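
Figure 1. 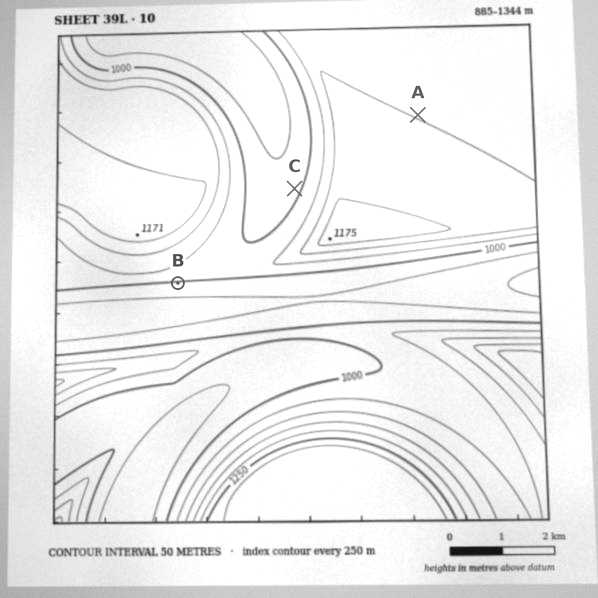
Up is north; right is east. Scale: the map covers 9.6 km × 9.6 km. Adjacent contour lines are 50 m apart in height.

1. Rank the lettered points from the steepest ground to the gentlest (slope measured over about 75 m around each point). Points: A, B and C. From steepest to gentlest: B C A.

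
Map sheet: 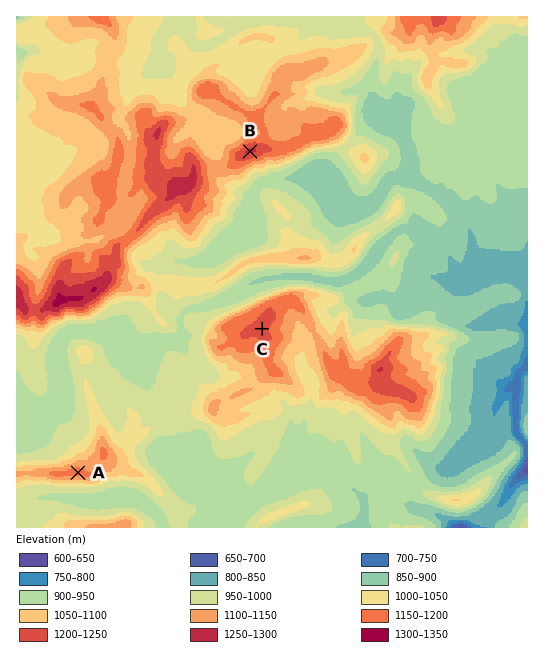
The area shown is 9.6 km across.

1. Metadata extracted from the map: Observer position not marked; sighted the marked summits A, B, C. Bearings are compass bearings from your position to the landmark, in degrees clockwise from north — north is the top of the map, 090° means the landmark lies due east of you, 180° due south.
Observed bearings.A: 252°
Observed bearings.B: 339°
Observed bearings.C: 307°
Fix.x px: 340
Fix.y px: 388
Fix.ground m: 1130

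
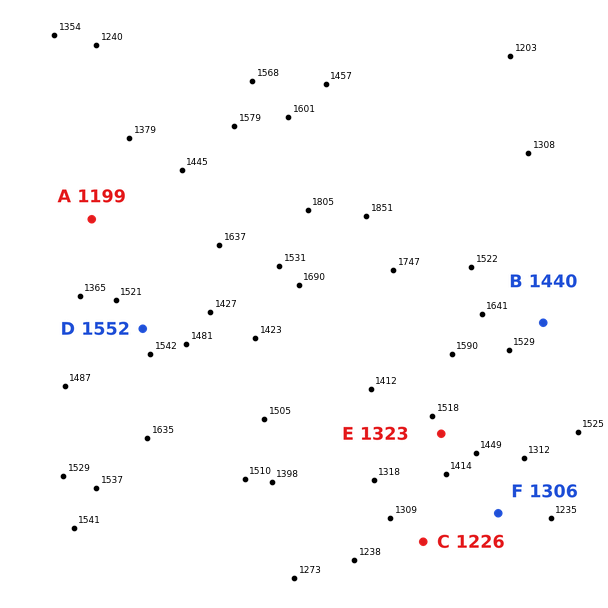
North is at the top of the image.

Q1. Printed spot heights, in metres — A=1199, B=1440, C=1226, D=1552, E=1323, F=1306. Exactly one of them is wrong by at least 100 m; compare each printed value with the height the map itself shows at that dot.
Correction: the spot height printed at E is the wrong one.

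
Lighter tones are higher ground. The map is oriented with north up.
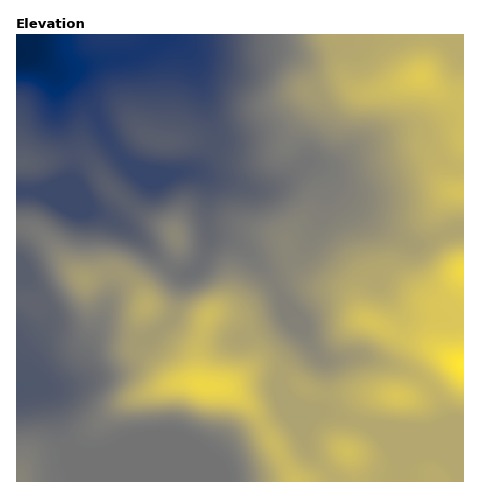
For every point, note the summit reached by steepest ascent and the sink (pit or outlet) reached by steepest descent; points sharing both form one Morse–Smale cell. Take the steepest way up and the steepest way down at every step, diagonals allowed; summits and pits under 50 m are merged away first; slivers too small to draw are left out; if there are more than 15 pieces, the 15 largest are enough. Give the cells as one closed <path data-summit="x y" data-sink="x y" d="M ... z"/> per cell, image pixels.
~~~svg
<path data-summit="463 365" data-sink="17 54" d="M164 34l-148 1 0 191 15 2 10 6 29 33 13 12 28-8 8 1 8 5 14 14 6 14-7 17-2 14 2 5 11-4 21-19 11-41 17-13 9-22 0-10 23 7 10 6 27 30 13 24 15 17 8 18 0 10-17 18-8 17 2 11 11 13 15 8 22 1 40 14 49 5 11 0 15-5 18 0 1-195-9-1-34 14-10 0-44-26-29-25-13-21-12-8-9 1-18 15-19 9-15 0-28-10-15-3-12-4-8 0 8-3 8-7 8-14 3-14-25-78-12-15z"/><path data-summit="421 77" data-sink="17 54" d="M463 34l-298 0 14 7 12 15 25 78-3 14-8 14-8 7-8 2 35 8 28 10 15 0 19-9 18-15 9-1 12 8 13 21 29 25 44 26 10 0 31-13 11-1z"/><path data-summit="204 386" data-sink="17 54" d="M209 231l-2 16-7 17-17 13-11 41-21 19-11 4 3 11 26 28 5 3 21 0 11 3 19 2 18 11 17 19 35 64 169-1-1-55-18 0-15 5-60-5-40-14-22-1-15-8-11-13-2-11 8-17 15-15 3-7-8-22-16-19-13-24-27-30-10-6-18-4z"/><path data-summit="204 386" data-sink="17 388" d="M104 337l-7 1-9 8-11 20-11 12-11 7-13 2 10 12 8 30 10 22 0 8 7 15 0 8 218-1-35-63-23-24-16-8-15 0-11-3-21 0-7-5-24-26-4-11-16 0z"/><path data-summit="463 365" data-sink="17 388" d="M26 226l-10 1 0 254 60 1 1-8-7-15 0-8-10-22-8-30-10-12 13-2 11-7 11-12 11-20 9-8 7-1 19 4 16 0 1-19 7-17-6-14-17-17-13-3-28 8-13-12-29-33z"/>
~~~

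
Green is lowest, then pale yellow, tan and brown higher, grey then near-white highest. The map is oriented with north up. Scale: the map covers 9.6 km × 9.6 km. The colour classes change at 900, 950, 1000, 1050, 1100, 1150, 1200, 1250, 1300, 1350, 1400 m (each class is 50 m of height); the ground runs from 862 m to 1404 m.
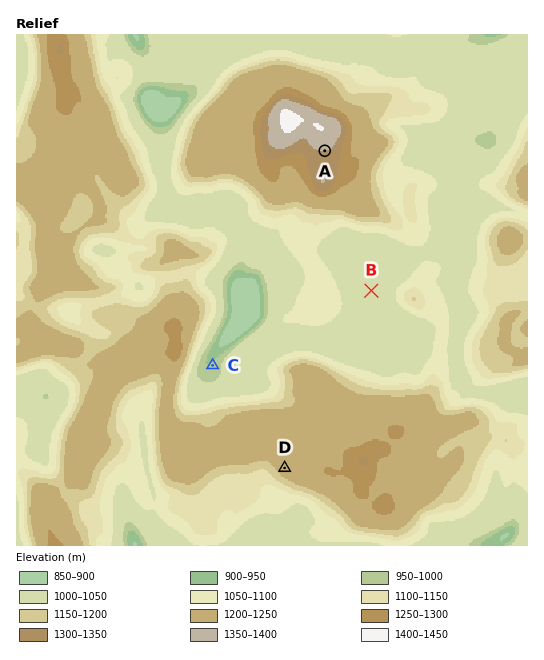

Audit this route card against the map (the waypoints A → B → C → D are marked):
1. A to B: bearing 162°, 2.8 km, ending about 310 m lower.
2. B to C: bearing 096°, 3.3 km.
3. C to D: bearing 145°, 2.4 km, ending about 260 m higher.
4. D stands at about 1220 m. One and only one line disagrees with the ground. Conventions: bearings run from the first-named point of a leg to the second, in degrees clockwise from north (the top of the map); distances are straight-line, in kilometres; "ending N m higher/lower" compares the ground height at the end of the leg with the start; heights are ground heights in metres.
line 2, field bearing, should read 245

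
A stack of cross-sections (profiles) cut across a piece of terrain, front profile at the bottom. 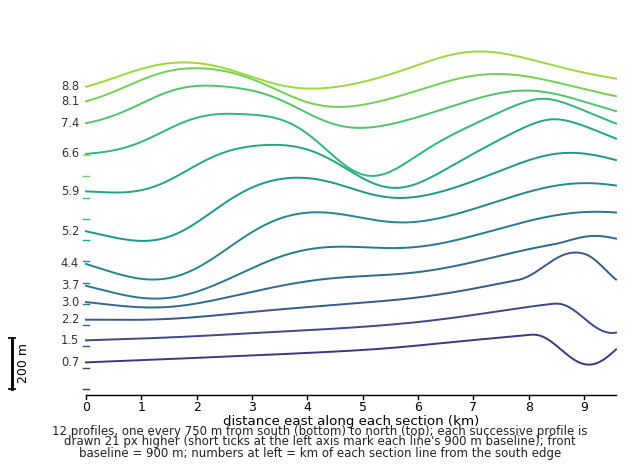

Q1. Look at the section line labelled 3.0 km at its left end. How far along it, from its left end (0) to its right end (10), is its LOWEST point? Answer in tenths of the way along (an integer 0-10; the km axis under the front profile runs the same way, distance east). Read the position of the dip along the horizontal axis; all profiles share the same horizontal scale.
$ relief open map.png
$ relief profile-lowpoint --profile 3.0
1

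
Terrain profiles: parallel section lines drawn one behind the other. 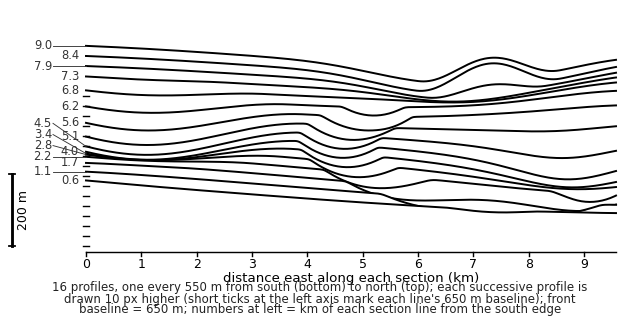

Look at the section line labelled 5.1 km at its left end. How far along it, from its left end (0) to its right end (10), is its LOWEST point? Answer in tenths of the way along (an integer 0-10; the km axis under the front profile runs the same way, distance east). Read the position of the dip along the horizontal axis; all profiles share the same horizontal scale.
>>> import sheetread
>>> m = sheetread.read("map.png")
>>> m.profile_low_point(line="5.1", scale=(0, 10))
1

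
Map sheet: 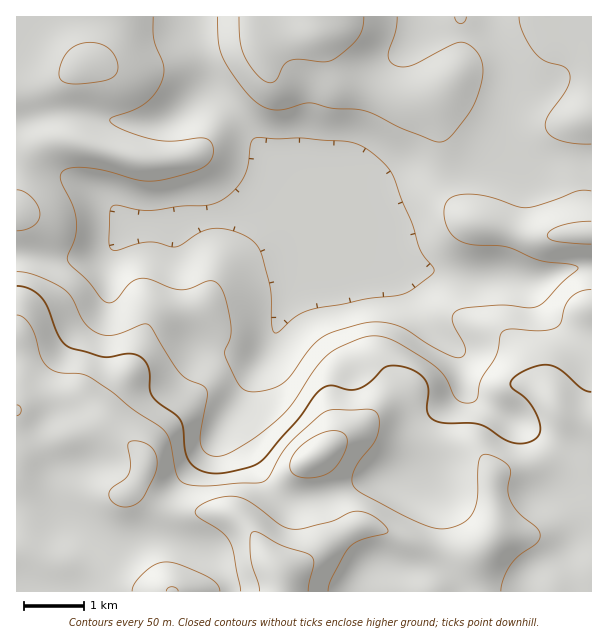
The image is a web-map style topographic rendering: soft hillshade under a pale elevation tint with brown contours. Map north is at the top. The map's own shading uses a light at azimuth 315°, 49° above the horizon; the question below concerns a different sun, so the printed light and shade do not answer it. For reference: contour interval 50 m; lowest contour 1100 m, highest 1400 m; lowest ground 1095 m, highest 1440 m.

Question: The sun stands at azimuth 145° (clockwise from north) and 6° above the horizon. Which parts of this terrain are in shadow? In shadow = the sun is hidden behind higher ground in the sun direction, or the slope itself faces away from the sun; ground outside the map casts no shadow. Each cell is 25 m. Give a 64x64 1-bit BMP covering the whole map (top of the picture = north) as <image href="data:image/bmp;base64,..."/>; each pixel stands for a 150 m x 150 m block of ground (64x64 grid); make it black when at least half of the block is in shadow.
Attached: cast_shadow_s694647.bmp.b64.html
<image width="64" height="64" href="data:image/bmp;base64,Qk0+AgAAAAAAAD4AAAAoAAAAQAAAAEAAAAABAAEAAAAAAAACAAATCwAAEwsAAAIAAAAAAAAA////AAAAAAAAAAAAAAAAAAADgAAAAAAAAAeAAAAAAAAAB4AAAAAAAAADAAAAAAAAAAAAAwAAAAAAAAADgABgAAAAAAOAAPAAAAAAAQAA8AAAAAAADwDgAAAAH4AGAAAAAAAfwAAAAAAAAD/wAAAAAAAAP/wAAAAAAAA//gAAAAAAAB//gAAAAAAAH//AAAHAAAAP/+AAAYAAAAP/8ABgAAAAAf/4APAAAAAA//4A4AAAAAD//wAAAAAAAP//AAAAAAAA/+QAGAACAAH/4AA+AAAAAf/gAD4AADgB//AAPAAAeAD//wAAAAB4AH//wAAAAHAAP//AAAAAYAAf/8AMYAAAAAP/gD/4AAAAAP8AP/6AGAAAfAA//8AcMAAAADh/wBwAAAAAAD6AGAAAAAAAAAAAAAAAAAAAAAAAAAAAAAAAAAAAAAAAAAAAAAAAAAAAAAAAAAAAAH4AAAAAAAAAfgAAAAAAAAA4AAAAAAAAAAAAAAAAAAAAAAAAAAAAAAAAAAAAAAAAAAAAAAAAAAAAAAADwAAAAAAAAA/wAAAAAAAAAPAAAAAAAAAAAAAAAAAAAAAAAAAAAAAAAAAAAAAAAAAAAAAAAAAAAAAAAAAAAAAAAAAAAAAAAAAAAAAAAAAAAAAAAAAAAAAAAAAAAAAAAAAAAAAAAAAAAAAAAAAAAAAAAAAAAAAAAA=="/>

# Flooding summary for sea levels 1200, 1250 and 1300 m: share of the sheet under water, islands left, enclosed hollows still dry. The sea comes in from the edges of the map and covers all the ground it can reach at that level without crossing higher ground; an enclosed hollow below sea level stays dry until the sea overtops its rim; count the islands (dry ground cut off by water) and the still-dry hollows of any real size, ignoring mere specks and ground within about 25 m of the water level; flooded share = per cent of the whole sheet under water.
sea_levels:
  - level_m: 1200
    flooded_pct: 56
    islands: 0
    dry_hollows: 0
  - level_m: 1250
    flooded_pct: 66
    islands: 0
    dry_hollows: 0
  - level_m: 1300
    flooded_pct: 78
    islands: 0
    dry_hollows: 0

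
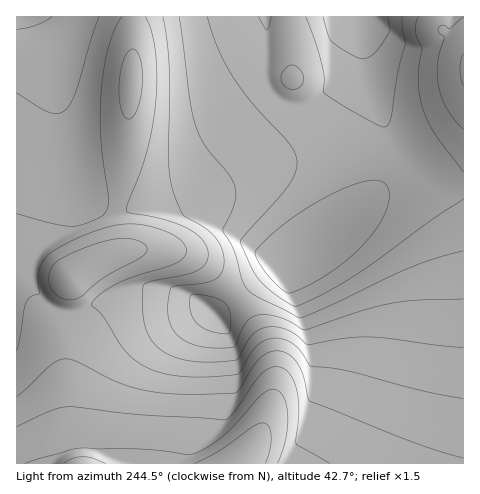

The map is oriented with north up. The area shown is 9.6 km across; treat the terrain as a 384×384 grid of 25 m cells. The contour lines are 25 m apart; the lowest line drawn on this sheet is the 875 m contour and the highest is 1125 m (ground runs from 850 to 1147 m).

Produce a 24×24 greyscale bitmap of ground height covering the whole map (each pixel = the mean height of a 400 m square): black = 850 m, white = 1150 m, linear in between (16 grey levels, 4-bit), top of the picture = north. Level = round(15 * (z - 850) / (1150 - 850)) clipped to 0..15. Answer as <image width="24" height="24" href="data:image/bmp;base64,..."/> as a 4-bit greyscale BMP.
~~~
<image width="24" height="24" href="data:image/bmp;base64,Qk2WAQAAAAAAAHYAAAAoAAAAGAAAABgAAAABAAQAAAAAACABAAATCwAAEwsAABAAAAAAAAAAAAAAABEREQAiIiIAMzMzAERERABVVVUAZmZmAHd3dwCIiIgAmZmZAKqqqgC7u7sAzMzMAN3d3QDu7u4A////ADMiIiIiEAE0RERVVTMzMzMzMhE0RFVVVUQzNEREQyIkVVVWZlRERFVVVTI1VWZmZlVVVVZmZlM1ZmZmd2VVVmd3h2RGd3d3d2ZVZniJmXZnd3d3iGZmZ3iaqoiJmIiIiGZmZ3iaupq7qpmZmWZFZniZmqvcy6qZmXZERWZ3ib3t3LuqqndlVVVnis3e7cy7qnd3ZmZ4mrzd3dzLu4iIh3iJmrvN3d3Mu4iIh4iZqqu8zd3My4iIh3iZqqu7zMzMy4iIh3iaqru7zMzMy4iYh3iaqru8zMzMu5mYh2iaq7vMzM3MupmYhmiau7zMzd3LqZmZhmeau7y7zd3LqZmZh2eau8y83e3bqZmZh3ibvMzM3u7bqaqpl3irvMzM7v7bqg=="/>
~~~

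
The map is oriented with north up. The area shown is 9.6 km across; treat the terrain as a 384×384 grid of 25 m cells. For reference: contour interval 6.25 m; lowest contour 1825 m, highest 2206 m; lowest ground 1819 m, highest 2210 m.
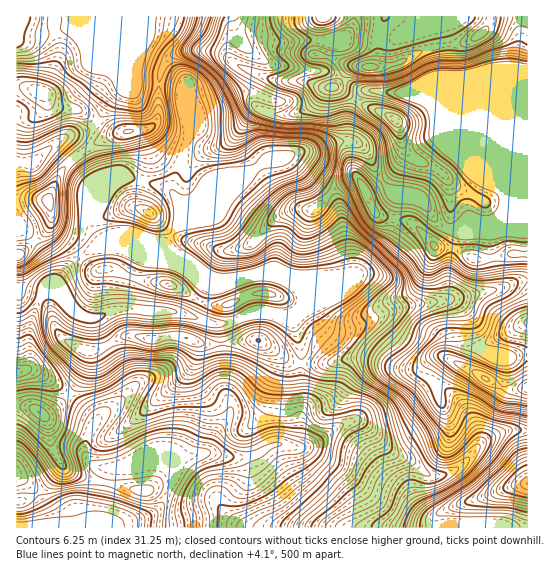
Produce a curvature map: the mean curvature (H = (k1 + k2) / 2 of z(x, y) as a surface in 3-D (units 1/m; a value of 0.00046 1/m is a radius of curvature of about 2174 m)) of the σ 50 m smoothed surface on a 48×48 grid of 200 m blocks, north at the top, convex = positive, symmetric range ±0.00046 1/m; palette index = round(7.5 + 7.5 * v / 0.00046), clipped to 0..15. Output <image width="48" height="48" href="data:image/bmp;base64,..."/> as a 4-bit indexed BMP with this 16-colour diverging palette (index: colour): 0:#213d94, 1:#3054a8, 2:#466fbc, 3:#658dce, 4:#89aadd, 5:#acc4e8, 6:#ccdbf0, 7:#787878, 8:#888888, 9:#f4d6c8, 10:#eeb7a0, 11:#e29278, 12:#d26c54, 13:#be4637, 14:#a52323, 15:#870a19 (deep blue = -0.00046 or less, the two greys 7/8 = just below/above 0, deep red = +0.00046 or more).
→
<image width="48" height="48" href="data:image/bmp;base64,Qk32BAAAAAAAAHYAAAAoAAAAMAAAADAAAAABAAQAAAAAAIAEAAATCwAAEwsAABAAAAAAAAAAlD0hAKhUMAC8b0YAzo1lAN2qiQDoxKwA8NvMAHh4eACIiIgAyNb0AKC37gB4kuIAVGzSADdGvgAjI6UAGQqHADNFZ3d3ZniHeIiZmZmqqqmZmIu3VVVURcl2d3ZVRFWId4iImHd4iIh3ZnrduYdlVtunQ0VWiqZpmahmeHd3d4h2Z3eL79u6iYeIZHq7zMlHmql2Z3d3eIh3eIdEa8vNu2Vp3KqYd4lkiqmXZ3h3eIeIiJhBA3q7u1Vr/FVmdmd2aId3d4h3d2eIiIZFIBaIqkWN1jVVZ3d3ZFVVZ4hmZ4iIhkR7tANnqze7c1qoVGd2ZUV2RFUzSJmIZXZ76jFHqVmqhljMlkRVaGnMlDVlVZqWR5ZZy2IkZWirl1V6y4ZmeYeauYmHlUVVaHVZumRTEovLllVWm7mHiIdniZl3umM1Z3aNx1V3Vqy5l2VVabmHiIdWdmZUeadDRWeutkR8qqqHeHZVVpqYd3VHiHdkZodUVmi7dEWtzHdUV4mFRFeql0RXiZmHhlaJq6qXRX76nDREWKqmQyNquVVWeJqZunab3cp0e+/HaXRFeruoVFQ2mXZneZp5vLiau6qK77YjJpRZvdy5eLlFm6qZqqlWd4iZh3i/10RlNYN+/Kq7vf7N/czM3KdYh2V5h2VnZomZl3KPt1R87czut0R63IVph3ZWeImqqXaLuZKfYzM2dTNDECISREZXiZmFRXmph1WKvLSLRWdDIiEBWc60IkZ2Vpq6dURVVVeYmsdmZal2ZmZ6y4vtvPxndjWLuoZERFZlZodXV6mJmr7/hFNIzaV3d3RGh4mHVEMiR1UjSLqZq73GR1MyNFZVZ3dDAEvGJZlkM/ZUVqzLlkM1YnlkIjRlRVUxFIraKe26lvyHdlVmVnd1ON7dtTi5h2UhfKi+e9qr3JqoZ2Z3d3dozdu++Ei5iHQVu5fOmYh5qFauZYZmZDVoiHZ5ymWrh2JMyYrHVVZlVGSPo2mGRs1WZDNXrKacpyG/yb2Ddnd3d1afsmeKvP1Xd3Vni8vN2AP/uak1uFeHd2vfoWdZy6hXd3dXaK3s2Rb9U0VHp3q2d4zfkGdmh2VXd3dlZnunqjj7NmQ4qJl3d3V/wid2VlZolnd2VlVEiX/2RlZpymV3d2Ir+DI0V4h3lkRWZkM1dc+ya5qrxVd3d2U2z7dTRoh2iYdVV3VEI91RjKvJVXd3d3ZDa9y6dVZ1eay2IiEAB7Uhe6h0Z3d3d5lSE4mt27hlZmnbIAAAF1IhbKVGd3h3eKynMnaM7v6EdFi6V825mWM0jtlXd3h3d4m8qrd5lo+DdGZZ///+61St/+pneId3eGeKm7h2Un9jdFJv+mV5mXjv2nVXeHd3d4mrh4Z1Q45EZjPMYyEYzMlSECZ3d4d3eKzLmYeFdH1jQgfHac7M78IAEQJ3d3d3eMqHZVZndJ2AAFvLypmFI1n//qEBIkZ3d4Z4hld3dXyTSe/qdDJHZ7//zv5zRkASM1R5mGd3dmms/8yFV5nP2VRXZq7+3uhWelZol3d3d1Zmy5p1eGQ1RFN5dlaKqu66iXiHdnd3d2dSZ4uHhniHdDR6h3dmZp3YVnaKd3d3h2dzV4yId6mM/6Z5mHd3dka6Zw=="/>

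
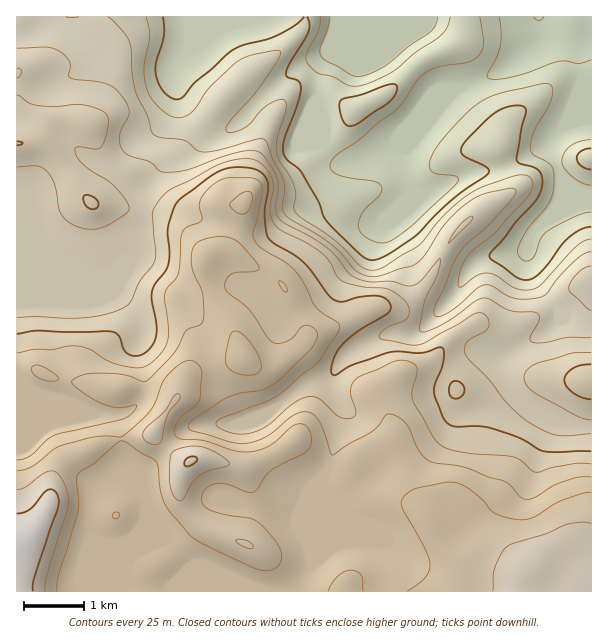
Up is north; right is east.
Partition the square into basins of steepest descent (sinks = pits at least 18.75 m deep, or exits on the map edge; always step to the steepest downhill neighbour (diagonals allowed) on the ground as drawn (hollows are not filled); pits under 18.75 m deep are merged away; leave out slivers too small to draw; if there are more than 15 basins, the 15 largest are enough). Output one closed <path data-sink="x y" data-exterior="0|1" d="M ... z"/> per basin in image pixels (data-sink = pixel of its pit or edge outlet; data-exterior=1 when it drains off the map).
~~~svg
<path data-sink="539 17" data-exterior="1" d="M591 16l-126 0-2 17-5 11-35 16-33 31-33 18-7-1-24-20-12-3-14 0-12 10-18 29-34-33-6 0-34 40-24 34 0 12 3 9 11 16 6 3 52-1-8 12-8 30-21 10-20-28-11-10-15-4-69-10-12-12-22-33-13-13-6-2-23 0 1 448 575-1z"/><path data-sink="188 17" data-exterior="1" d="M305 16l-209 0-2 20-6 14-10 12-4 4-29-4-16 5-13 7 0 69 23 1 6 2 13 13 22 33 12 12 81 13 14 11 20 28 8-4 4 0 9-6 8-30 8-12-52 1-6-3-11-16-3-9 0-12 24-34 27-33 28-26 25-17 25-23 5-11z"/><path data-sink="336 17" data-exterior="1" d="M464 16l-158 0-5 16-16 16-34 24-19 17 38 35 18-29 12-10 14 0 12 3 19 16 8 5 4 0 33-18 33-31 35-16 5-11z"/>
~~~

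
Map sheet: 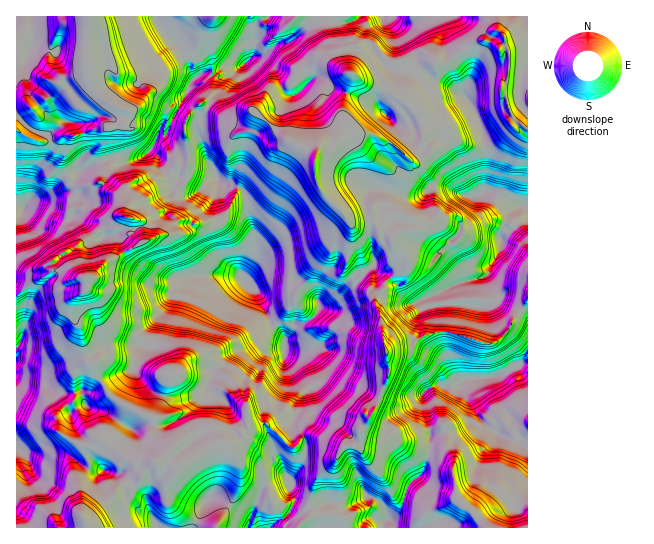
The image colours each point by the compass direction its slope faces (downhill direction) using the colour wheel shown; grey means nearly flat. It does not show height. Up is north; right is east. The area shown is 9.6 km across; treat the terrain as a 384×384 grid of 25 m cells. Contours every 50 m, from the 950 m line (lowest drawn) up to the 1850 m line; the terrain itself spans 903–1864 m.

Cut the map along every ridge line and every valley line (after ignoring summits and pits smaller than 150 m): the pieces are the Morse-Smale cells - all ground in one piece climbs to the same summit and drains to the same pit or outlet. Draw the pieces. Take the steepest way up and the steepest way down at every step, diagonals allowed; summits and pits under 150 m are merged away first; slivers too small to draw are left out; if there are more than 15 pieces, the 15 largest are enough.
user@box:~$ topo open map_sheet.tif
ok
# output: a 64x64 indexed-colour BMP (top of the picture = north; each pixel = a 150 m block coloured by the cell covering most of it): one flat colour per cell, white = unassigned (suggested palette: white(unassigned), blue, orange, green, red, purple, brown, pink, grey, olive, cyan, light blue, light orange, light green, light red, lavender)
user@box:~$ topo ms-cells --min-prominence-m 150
<image width="64" height="64" href="data:image/bmp;base64,Qk12CAAAAAAAAHYAAAAoAAAAQAAAAEAAAAABAAQAAAAAAAAIAAATCwAAEwsAABAAAAAAAAAA////ALR3HwAOf/8ALKAsACgn1gC9Z5QAS1aMAMJ34wB/f38AIr28AM++FwDox64AeLv/AIrfmACWmP8A1bDFAAAAAAAEREREREREAAAAAAAAAAAAAAAAAAAAAAAAAAAAAAAAAEREREREREAAAAAAAAAAAAAAAAAAAAAAAAzAAAAAAAAAREREREREAAAAAAAAAAAAAAAAAAAAAAAADMzADAAAAABEREREREAAAAAAAAAAAAAAAAAAAAAAAADMzMzMAAAAAEREREREQAAAAAAAAAAAAAAAAAAAAAAADMzMzMwAAAAARERERERAAAAAAAAAAAAAAAAAAAAAAAAMzMzMzAAAAABEREREREQAAAAAAAAAAAAAAAAAAAAAAAzMzMzMAAAAAARERERERAAAAAAAAAAAAAAAAAAAAAAADMzMzMwAAAAABERERERERAAAAAAAAAAAAAAAAAAAAADMzMzMzAAAAAAEREREREREQAAAAAAAAAAAAAAAAAAAzMzMzMzMd3dwAAREREREREREQAAAAAAAAAZmYAAACqrMzMzMzMB3d3cAAABERERERERERAAAAABmZmZgqqqqqszMzMzAAHd3d3AAAESUREREREREQAAABmZmZmqqqqqqzMzMwAAAd3d3cAAACZmZmUREREREQAAGZmZmZqqqqqzMzMwAAAB3d3dwAAd3mZmZlERERERAAAZmZmZmaqqqrMzMwAAAAHd3d3d3d3eZmZmZREREREAABmZmZmZqqqqszMzAAAAAd3d3d3d3mZmZmZmURERERAAGZmZmZmaqqqzMzAAAAAB3d3d3d3mZmZmZmZlEREREQABmZmZmZqqqqszMAAAAAHd3d3d3eZmZmZmZmURERERABmZmZmZmqqqqqqoAAAAAd3d3d3eZmZmZmZmZREREREAGZmZmZmZqqqqqqqqqoAB3d3d3d5mZmZmSKZmZRERERGZmZmZmZmqqqqqqqqqqoHd3d3d5mZmZmZIimZmUREREZmZmZmZmqqqqqqqqqqqqd3d3d3mZmZmZkiIiIplERERmZmZmZmYKqqqqqqqqqqp3d3d3mZmZmSIiIiIiIilERGZmZmZmZgAAqqqqoACqqnd3d3eZmZIiIiIiIiIiIimQZmZmZmZmAAAAAAAAAAqgd3d3d5mSIiIiIiIiIiIiIgAAZmZmZmYAAAAAAAAADwB3d3d5mZIiIiIiIiIiIiIigAAGZmZmYAAAAAAAAAAP8Hd3d3mZIiIiIiIiIiIiIiiIAABmZmZgAAAAAAAAAP/wd3d3eZkiIiIiIiIiIiIiiIiAAABmZmAAARD////////Xd3d3kiIiIiIiIiIiIiKIiIAAAAZmZgARER///////913d3dyIiIiIiIiIiIiKIiIiAAAAGZmARERER//////3dd3fbsiIiIiIiIiIiKIiIiIgAAABmYBERERERH////d3d3du7IiIiIiIiIiIiiIiIiAAAAAAAARERER/////93d3d27uyIiIiIiIiIiKIiIiIgAAAAAAAERER//////3d3d3bu7uyIiIiIiIiIiiIiIiIAAAAAAARERH//////d3d3du7u7siIiIiIiIiKIiIiIiAAAAAERERH//////93d3d3du7u7uyIiIiIiIoiIiIiIgAAAARERER//////3d3d3d3bu7u7u7IiIiIiiIiIiIiIAAEREREREf/////d3d3d3d27u7u7u7u7IiiIiIiIiIgAARERERERH////93d3d3d3d27u7u7u7siKIiIiIiIgRERERERERERH///Dd3d3d3d0Au7u7u7u7IoiIiIiIgREREREREREREf//EADd3d3d3QALu7u7u7siiIiIiIgRERERERERERER8REQAADd3d3QAAu7u7u7u7iIiIiIgRERERERERERERERERAAAA3d3QAAAAu7u7tVWIiIiIiBEREREREREREREREREAAAAA3dAAAAALu7u1VViIiIiBEREREREREREREREREQAAAAAA0AAAAAC7u1VVVYiIiIERERERERERERERERERAAAAAAAO7u4AAAC7VVVVWIiIgRERERERFREREREREREAAAAAAA7u7uAAALVVVVVViIhVERERERFVEREREREREQAzAAAADu7u4AALtVVVVVVVVVVVERERVVVRERERERERMzMzMzAO7u7u4Au1VVVVVVVVVVVVVVVVVVEREREREREzMzMzMzM+7u7gC7VVVVVVVVVVVVVVVVVVUREREREREDMzMzMzMz7u7u4AtVUABVVVVVVVVVVVVVUREREREREAMzMzMzMzMz7u7gC7AAAAVVVVVVVVVVVVVREREREREQAzMzMzMzMzM+7u4AAAAAAFVVVVVVVVVVUREREREREQADMzMzMzMzMz7u7gAAAAAABVVVVVVVVVVRERERERERAAMzMzMzMzMzPu7u4AAAAAAABVVVVVVVVVEREREREREAAzMzMzMzMzM+7u7uAAAAAAAAVVVVVVVVVREREREREQADMzMzMzMzMzPu7u7u4AAAAAAFVVAFVVVVEREREREREAMzMzMzMzMzMz7u7u7u7gAAAAAAAABVUAAAAAEREREQAzMzMzMzMzMzMz7u7u7uAAAAAAAAAAUAAAAAABEREQADMzMzMzMzMzMzMz7u7u4AAAAAAAAAAAAAAAAAABEQAAMzMzMzMzMzMzMzM+7u7uAAAAAAAAAAAAAAAAAAAAAAAzMzMzMzMzMzMzMz7u7uAAAAAAAAAAAAAAAAAAAAAAADMzMzMzMzMzMzMzM+7u4AAAAAAAAAAAAAAAAAAAAAAA"/>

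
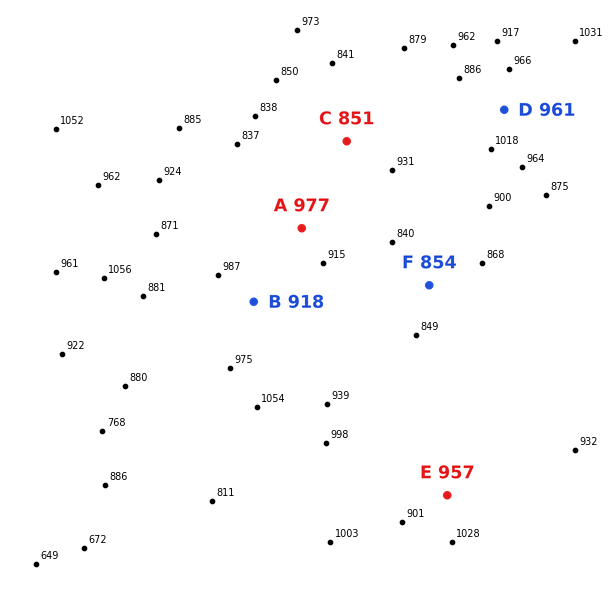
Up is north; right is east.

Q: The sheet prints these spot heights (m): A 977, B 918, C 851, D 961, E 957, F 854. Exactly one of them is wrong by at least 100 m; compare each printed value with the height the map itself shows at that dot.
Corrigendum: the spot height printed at A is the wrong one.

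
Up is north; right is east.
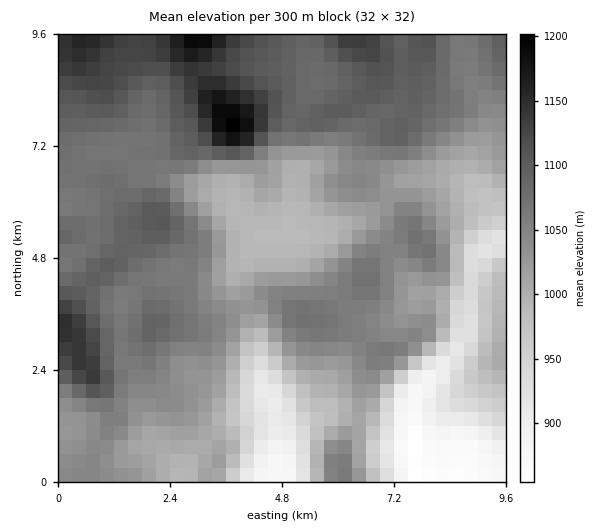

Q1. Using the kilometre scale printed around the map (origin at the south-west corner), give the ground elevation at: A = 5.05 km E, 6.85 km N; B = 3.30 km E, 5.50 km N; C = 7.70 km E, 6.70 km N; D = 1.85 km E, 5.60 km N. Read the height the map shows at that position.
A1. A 1000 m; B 1030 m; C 1015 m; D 1100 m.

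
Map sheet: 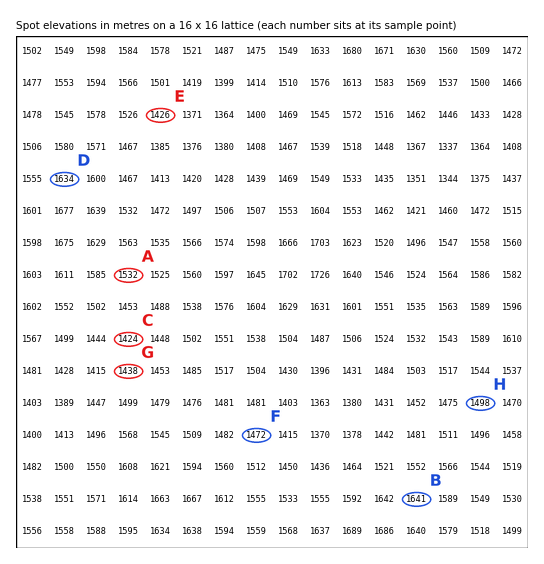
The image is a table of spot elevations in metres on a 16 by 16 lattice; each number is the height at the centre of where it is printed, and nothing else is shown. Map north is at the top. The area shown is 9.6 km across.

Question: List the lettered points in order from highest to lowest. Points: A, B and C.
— B A C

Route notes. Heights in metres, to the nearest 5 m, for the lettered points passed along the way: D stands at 1635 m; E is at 1425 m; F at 1470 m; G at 1440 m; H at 1500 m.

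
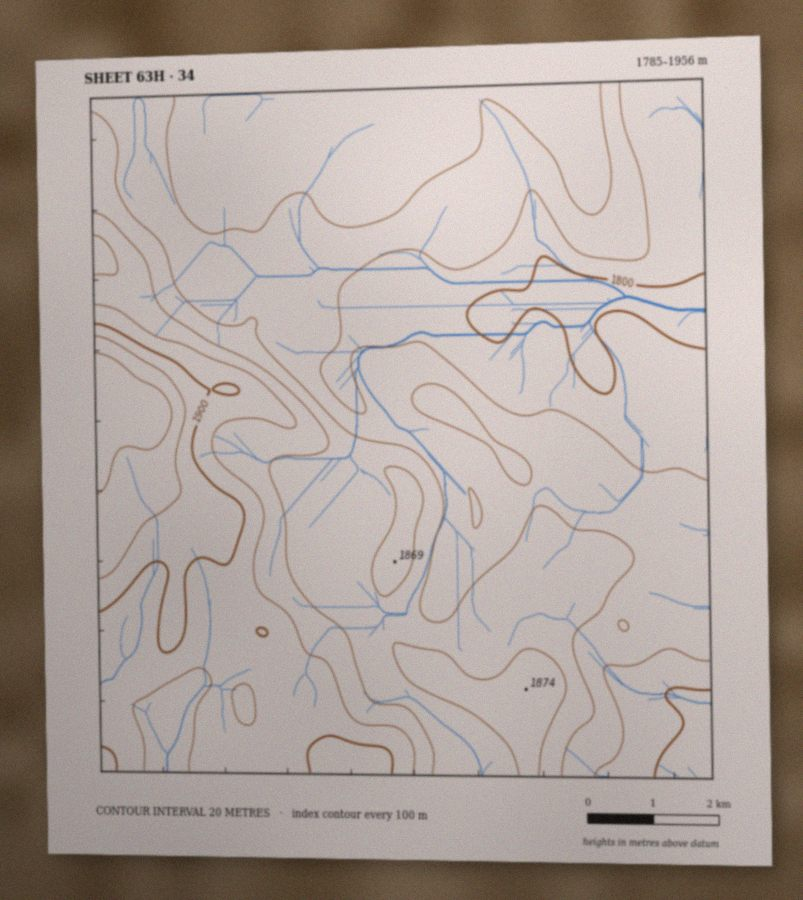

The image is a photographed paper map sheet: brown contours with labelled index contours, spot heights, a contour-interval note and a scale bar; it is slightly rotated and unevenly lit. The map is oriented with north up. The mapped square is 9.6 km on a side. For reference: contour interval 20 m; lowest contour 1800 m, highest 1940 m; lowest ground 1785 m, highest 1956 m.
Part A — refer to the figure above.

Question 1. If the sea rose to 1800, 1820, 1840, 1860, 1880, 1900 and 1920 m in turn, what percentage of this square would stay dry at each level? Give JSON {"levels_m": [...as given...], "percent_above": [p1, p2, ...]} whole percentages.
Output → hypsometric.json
{"levels_m": [1800, 1820, 1840, 1860, 1880, 1900, 1920], "percent_above": [96, 81, 56, 29, 19, 8, 4]}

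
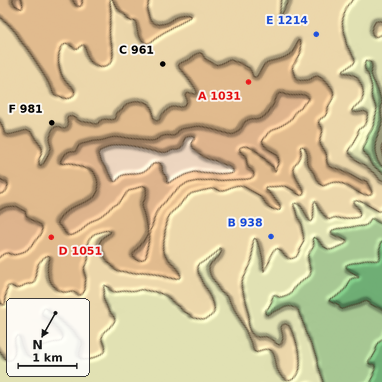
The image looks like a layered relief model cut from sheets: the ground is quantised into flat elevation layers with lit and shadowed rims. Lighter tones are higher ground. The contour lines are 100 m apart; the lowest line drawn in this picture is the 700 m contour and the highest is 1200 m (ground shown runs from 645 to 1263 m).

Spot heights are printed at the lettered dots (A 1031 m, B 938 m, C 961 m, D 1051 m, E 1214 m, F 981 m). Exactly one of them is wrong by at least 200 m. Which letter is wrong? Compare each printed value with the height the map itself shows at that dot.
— E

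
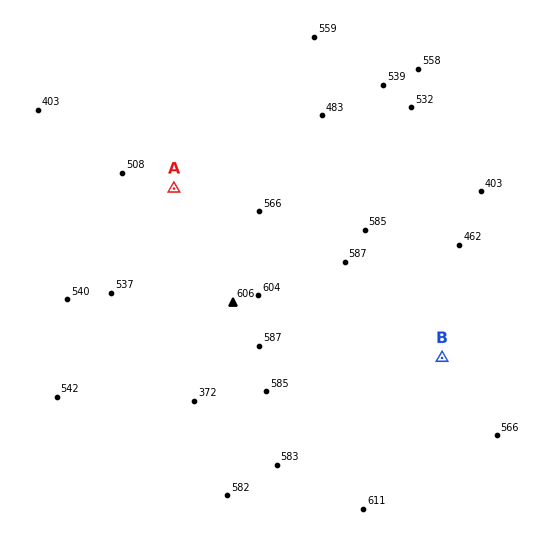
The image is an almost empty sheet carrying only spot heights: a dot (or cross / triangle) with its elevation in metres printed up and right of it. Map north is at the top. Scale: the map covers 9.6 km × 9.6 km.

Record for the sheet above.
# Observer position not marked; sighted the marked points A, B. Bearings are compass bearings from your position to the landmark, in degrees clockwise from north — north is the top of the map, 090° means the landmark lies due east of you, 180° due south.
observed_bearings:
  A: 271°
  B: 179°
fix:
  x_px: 439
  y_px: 193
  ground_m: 500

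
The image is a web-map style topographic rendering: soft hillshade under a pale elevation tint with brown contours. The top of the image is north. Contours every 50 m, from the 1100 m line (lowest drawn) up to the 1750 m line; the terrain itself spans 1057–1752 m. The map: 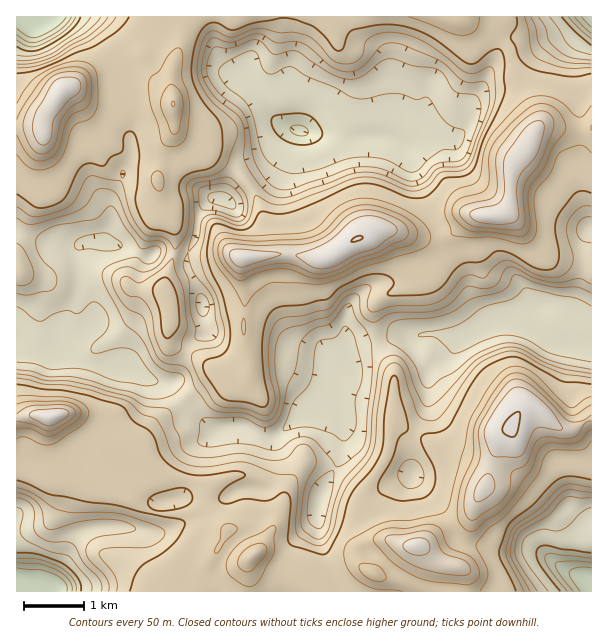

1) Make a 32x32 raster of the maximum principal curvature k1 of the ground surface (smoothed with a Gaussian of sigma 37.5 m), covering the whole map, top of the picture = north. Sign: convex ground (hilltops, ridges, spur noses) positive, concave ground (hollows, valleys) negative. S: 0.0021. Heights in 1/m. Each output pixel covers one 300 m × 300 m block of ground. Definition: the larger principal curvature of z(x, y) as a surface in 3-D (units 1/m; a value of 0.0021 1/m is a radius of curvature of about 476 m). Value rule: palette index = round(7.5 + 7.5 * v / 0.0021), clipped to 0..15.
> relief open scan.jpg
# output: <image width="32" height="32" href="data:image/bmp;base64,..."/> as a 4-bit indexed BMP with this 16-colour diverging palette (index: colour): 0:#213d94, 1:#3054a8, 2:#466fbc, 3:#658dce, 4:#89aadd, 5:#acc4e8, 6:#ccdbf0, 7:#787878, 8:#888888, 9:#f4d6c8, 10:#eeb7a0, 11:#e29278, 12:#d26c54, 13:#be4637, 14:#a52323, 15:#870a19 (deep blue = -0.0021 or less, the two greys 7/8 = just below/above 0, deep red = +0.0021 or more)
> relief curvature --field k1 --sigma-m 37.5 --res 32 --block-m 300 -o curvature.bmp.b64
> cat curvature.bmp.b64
<image width="32" height="32" href="data:image/bmp;base64,Qk12AgAAAAAAAHYAAAAoAAAAIAAAACAAAAABAAQAAAAAAAACAAATCwAAEwsAABAAAAAAAAAAlD0hAKhUMAC8b0YAzo1lAN2qiQDoxKwA8NvMAHh4eACIiIgAyNb0AKC37gB4kuIAVGzSADdGvgAjI6UAGQqHAHdLapiIiKqZiIvamJydmoeIuruamJnriJm9mK39q4mHy6vKh6mJr6u8qs/rebl6zayoh3iJipjKWbnJvJyMaJhaqqrNupmZvGnIiIeuqcp3naqpmYiYh61o2oiJjbuMabmIiIi8zdycqZ22WYu5qcyIh4iKlneYi8mJ6JqIyrV5WpiImoh4iXu4Z+m6isq52//9ibqYiGzHiHjqmJrZru/L3t7Iup3fx4iI7Ieoq81oyqqXh3m7nZmHh+14m43JzYd4h3m62Z15h3jtiIvMy5iIeJh566u8eXeJuYh4nJd3eHh5iut323h5epd4iIiIiIiIeJnae8mZnI6YmZd4iIepmIrLymy4iZyK3LuJmXeH2piuzPmp53e6mIiKqrity7iImLT4rf///9mYiJqr2qqnh3eL6p+pqpzd3cmYecmYqXiYvczunZh3zO2ov//ZlazKh8msd1+ruqqJqezPiKmYqXqrumftZ5rMyqy4f4eJmpqpi5zc13d3mZdtm565eJ6omomYm6ebuYiHiVm72Xeup4mI2orIlnqIiIh4utyqvbiYiOq8uJmpiIiIiLi9qIz9mIn7t4iZiIiIiJeamYfM76iJynZ4h4ioeIaqm5rMmKyoiLx3eKaLyniXu5upiYeL2oiMmpW3jJl3iqmap4xnaouYeczcqqmamZrKirnI"/>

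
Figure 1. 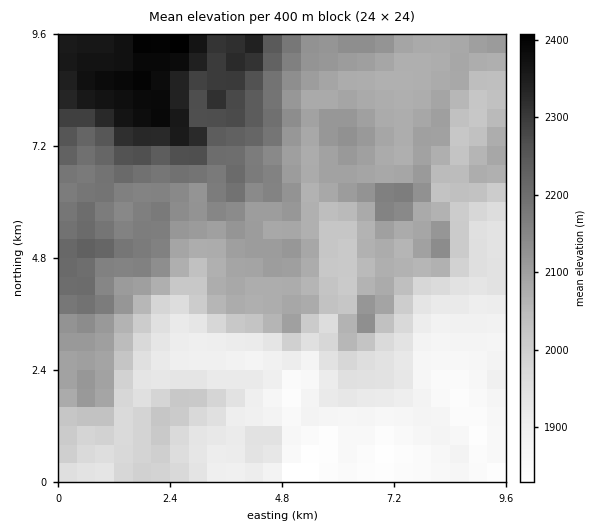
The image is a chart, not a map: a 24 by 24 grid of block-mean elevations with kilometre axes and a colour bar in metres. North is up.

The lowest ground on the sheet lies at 1820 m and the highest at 2420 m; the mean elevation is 2060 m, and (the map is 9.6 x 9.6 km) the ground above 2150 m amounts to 21.8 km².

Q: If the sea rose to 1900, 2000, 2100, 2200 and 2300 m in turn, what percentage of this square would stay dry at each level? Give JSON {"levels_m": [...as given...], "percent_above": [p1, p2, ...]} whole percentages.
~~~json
{"levels_m": [1900, 2000, 2100, 2200, 2300], "percent_above": [85, 65, 36, 15, 8]}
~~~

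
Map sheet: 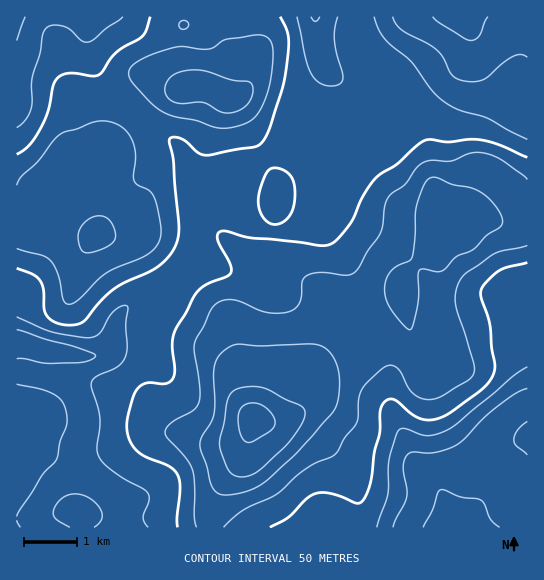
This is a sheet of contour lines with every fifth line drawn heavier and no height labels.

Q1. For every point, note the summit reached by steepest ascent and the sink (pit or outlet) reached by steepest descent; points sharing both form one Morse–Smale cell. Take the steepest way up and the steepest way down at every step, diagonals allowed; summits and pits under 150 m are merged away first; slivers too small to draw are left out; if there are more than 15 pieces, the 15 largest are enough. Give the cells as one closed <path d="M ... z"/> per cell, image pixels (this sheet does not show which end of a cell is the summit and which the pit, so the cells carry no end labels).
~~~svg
<path d="M527 16l-511 1 1 511 192 0 0-10 6-16 9-19 21-29 8-36 14 3 12 0 18-8 14-11 6-11 0-10-4-12 20-40 10-12 20-13 19-7 21-3 0-9 6-14 26-24 2-26 6-12 27 2 40 16 18 0z"/><path d="M462 209l-19 0-3 4-4 14-1 20-26 24-6 14-1 10-15 1-21 7-16 9-17 17-20 40 4 12 0 10-7 12-13 10-18 8-12 0-14-3-8 36-21 29-9 19-6 16 1 10 318-1 0-298-18-2-32-14z"/><path d="M102 147l-35 17-15 18-12 24-3 12 1 11 36 7 15 0 10-3-2-62z"/>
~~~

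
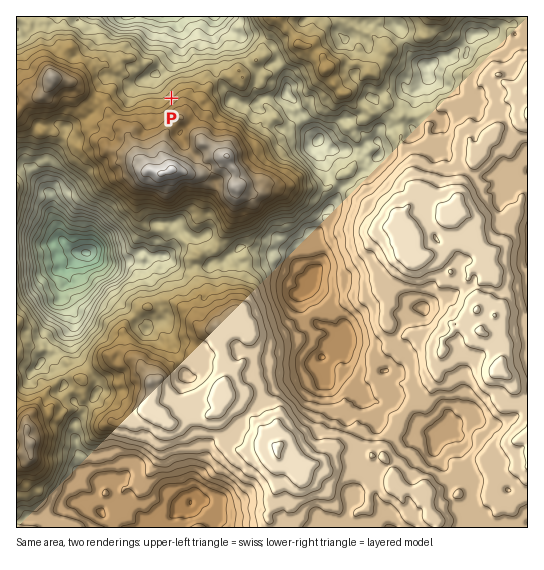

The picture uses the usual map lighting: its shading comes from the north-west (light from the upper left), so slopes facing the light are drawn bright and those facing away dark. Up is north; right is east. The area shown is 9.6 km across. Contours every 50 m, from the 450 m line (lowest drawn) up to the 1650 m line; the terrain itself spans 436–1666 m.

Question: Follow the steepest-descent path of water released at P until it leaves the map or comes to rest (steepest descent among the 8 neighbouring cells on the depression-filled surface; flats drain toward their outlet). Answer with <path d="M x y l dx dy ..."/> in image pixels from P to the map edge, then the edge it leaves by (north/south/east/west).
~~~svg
<path d="M171 98l-13-13 0-7 1-1 0-10 22-21 1-3 0-10-5-8 0-4-4-4"/>
exit: north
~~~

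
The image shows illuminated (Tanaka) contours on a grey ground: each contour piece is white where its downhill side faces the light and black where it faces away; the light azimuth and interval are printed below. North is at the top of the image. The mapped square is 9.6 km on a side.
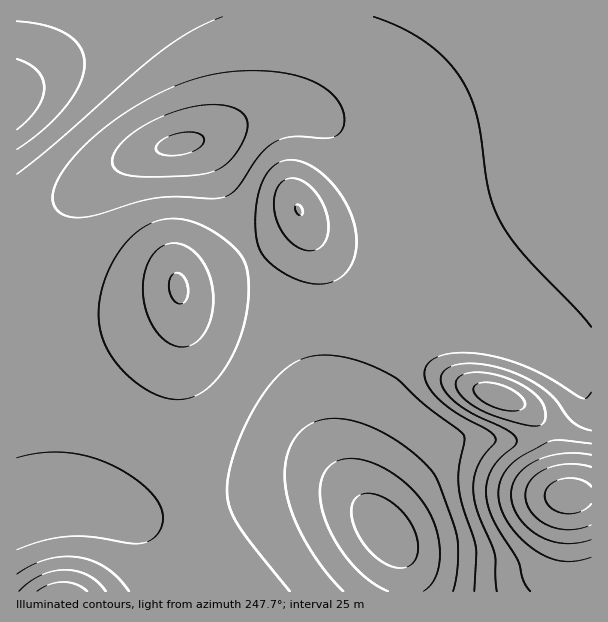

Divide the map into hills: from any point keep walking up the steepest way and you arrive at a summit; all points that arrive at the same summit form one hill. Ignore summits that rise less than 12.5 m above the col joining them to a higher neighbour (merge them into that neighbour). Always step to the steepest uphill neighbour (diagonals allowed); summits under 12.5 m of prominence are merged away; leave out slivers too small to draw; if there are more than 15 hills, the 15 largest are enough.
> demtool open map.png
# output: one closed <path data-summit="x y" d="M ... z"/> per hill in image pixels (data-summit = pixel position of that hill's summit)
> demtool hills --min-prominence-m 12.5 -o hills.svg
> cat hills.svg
<path data-summit="387 533" d="M591 157l-37 25-47 24-33 14-55 16-36 6-41 0-21-6-13-9-6-11-4 8-14 14-18 12-33 16-55 21 3 13 0 120 23 113 3 59 385-1z"/><path data-summit="174 146" d="M591 16l-574 0-1 326 46-4 40-7 56-18 10-6 10-10 0-10 2-3 38-12 37-16 29-18 14-14 4-8 10 14 17 10 13 2 41 0 36-6 55-16 69-32 26-14 23-18z"/><path data-summit="39 509" d="M179 294l-1 3-17 15-36 13-45 11-64 8 1 248 189-1 0-34-2-24-23-113 0-120z"/>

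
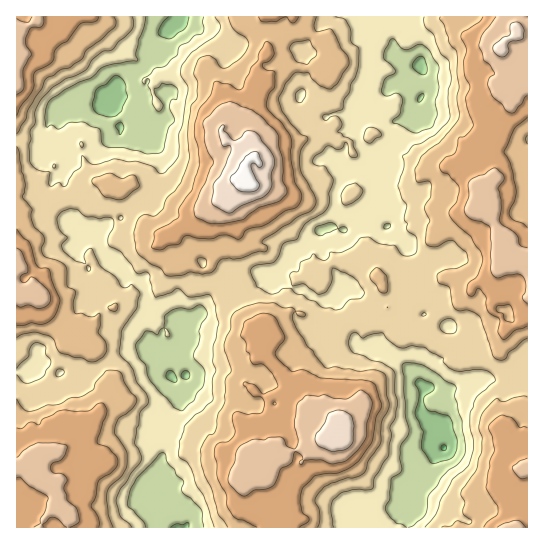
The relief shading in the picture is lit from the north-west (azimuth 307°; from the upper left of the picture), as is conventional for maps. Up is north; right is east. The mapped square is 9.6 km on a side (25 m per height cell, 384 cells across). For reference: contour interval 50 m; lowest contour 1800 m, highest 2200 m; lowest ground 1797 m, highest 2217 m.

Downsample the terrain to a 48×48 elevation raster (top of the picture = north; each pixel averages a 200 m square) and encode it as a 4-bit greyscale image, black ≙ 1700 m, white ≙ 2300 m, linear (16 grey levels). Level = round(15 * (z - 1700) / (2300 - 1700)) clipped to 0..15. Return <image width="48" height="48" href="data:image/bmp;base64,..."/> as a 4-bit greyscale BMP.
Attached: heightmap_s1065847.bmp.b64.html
<image width="48" height="48" href="data:image/bmp;base64,Qk32BAAAAAAAAHYAAAAoAAAAMAAAADAAAAABAAQAAAAAAIAEAAATCwAAEwsAABAAAAAAAAAAAAAAABEREQAiIiIAMzMzAERERABVVVUAZmZmAHd3dwCIiIgAmZmZAKqqqgC7u7sAzMzMAN3d3QDu7u4A////AJqqqpmHZVVERWeJmZmZdmZmVVVneIiaqpmqupmGVURERXiZmZmYdmZmVURWd4iJmqqqqpmGVERFVniamZmYdmZmVERWd4iZmqqqqpmHVERFZomqqqmYh2ZmVERVZ4iZmaq6qpmHZURFZ4mru6mZiId2ZURFZ3iZqqu6qZmYdlRVZ4mru6qpmZiHZVREVniZqqu6qZmZdlVWeJmru7qqqqqHZlRDRWiZqqqqqZmYdlVWeJmru7qru7uodlQzNGeJmpqpqZmIdmVmd4iaqqqrvMupdlQzNGeZmZmZmZmHdmZmd3iZmqqrvMupdlRDRGiZmYiJmZmYdmZlZ3iZmZmru8u5hlRERWeJmHd4iImYh2ZVVniIiZmqq7u6h1RERWeIiHd3d4iYh2VUVWeJmZmqqqqphlREVWZ3d2Z2Z3iIdlRERWeJmJmamZmZhlREVVZnd2ZmZneIdlRERWeIiJmZiIiIdlRFZmZnd2Zmd3d3ZVREVWeJmZiIh3d3ZVVWZ3d3d3ZniIh2ZURVVmeJmZiId3ZmVmZmd3d4d3d3iIh3ZVVVVWeJmZmHd3ZmZnZ3Z3eJh4iIiIh3ZVVUVWeJmZh3d3ZmZ3d3ZneJmZmZiIh3ZVVVRWeJmZh3d3d3d3dmZ3eJmaqph3d3dmZVVWd4iIh3dmd3d3dneIiZmqq6h3d3dmZmZmd3d3d2ZmZnd3d3eJmZmqqph3d3ZmZmd3d3ZmZmdmZnh3d3eJmZmqqph3d2Zmd3d3d3ZmZndmZ4h3d3iImqqqmYh2ZmZ3iIh4d3ZmZnZnd3d3d3d4mrqqmHdmZmd4iIiIiId2ZmZmd3d2Z3d4mru5mHZmZneJmZiIiIh3ZmZmZ3ZmZ4eImruph3ZmZneJmZmZmZiHdmVVZmVmaIiJmqqYh3ZmZmeIiZmqqpmYd2VVVmVWd4iZqqmYd3ZmZ3d3iJqru6qpiHZmZmZWeImaq6mId3dnd3d3eJq7zLuqmYdmZmZmeIiau6mId3d3eIh3d4mrzMy7qYdmZmZnd4iauqmId2Z3iIh3d4mrzd3LqHdmZmZneIiaqqmHdmZnd3d3ZniavNzLmHdmZmZniJmaqqmHZmZmZmZmZniavN3LmHZmZmZmeJmaqpmHZmZmZVVVVnibvMy6mHZmZmZmd4iZqZiHZVZmVURUVXiru8y6mHd2ZmZmZniZmZmHZVVVVEREVWiru7uqh3dmZmZVVWeJmZmIdVRVRERFVWiqu6qpdnZmZWVVRVZ5mqqZdUREMzRFVWiaqqqYdmZmZVVVRFaJqqqqhlREQzRFVVeJqZmYdmd3ZVVVRFaJqquqmGZVRDRVVWeJmZmYdneHZlVVRFZ5qruqmIdmVERVVmeIiJmZh4iIdmVVRFaJqqq6qYh3ZVVVVWeIeImYiIiIdlVURFaJqru6qpiHdmVVRVZ3d4mZh3iIdmVVRGeJq7u6qZmId2ZURFVnd3iYh3iHZmVVVWeJq7u7qqmYiHZUQ0VWd4iIiIiHZmVVZniJqru6qqqZmHdlQzRWeIiZmId2ZmVVZ3iImruw=="/>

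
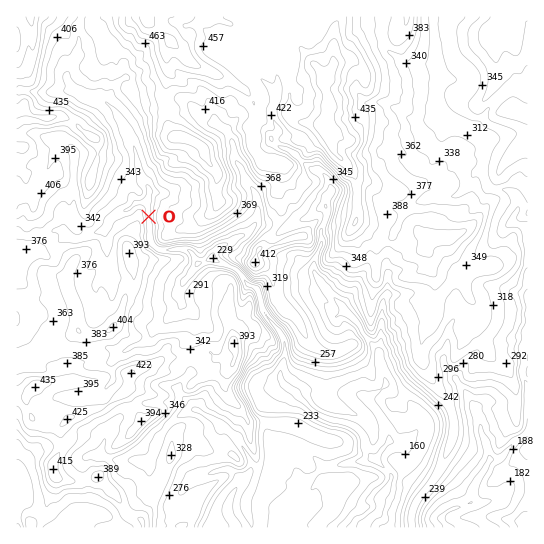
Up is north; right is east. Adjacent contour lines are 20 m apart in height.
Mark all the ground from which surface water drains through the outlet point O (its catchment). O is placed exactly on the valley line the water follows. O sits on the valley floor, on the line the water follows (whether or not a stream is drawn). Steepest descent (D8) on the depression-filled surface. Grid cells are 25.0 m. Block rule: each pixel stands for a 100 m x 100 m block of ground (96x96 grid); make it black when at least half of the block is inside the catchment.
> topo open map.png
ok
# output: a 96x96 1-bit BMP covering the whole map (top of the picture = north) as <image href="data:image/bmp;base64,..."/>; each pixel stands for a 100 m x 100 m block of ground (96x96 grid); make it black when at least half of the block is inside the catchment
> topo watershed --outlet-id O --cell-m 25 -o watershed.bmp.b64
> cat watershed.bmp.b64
<image width="96" height="96" href="data:image/bmp;base64,Qk2+BAAAAAAAAD4AAAAoAAAAYAAAAGAAAAABAAEAAAAAAIAEAAATCwAAEwsAAAIAAAAAAAAA////AAAAAAAAAAAAAAAAAAAAAAAAAAAAAAAAAAAAAAAAAAAAAAAAAAAAAAAAAAAAAAAAAAAAAAAAAAAAAAAAAAAAAAAAAAAAAAAAAAAAAAAAAAAAAAAAAAAAAAAAAAAAAAAAAAAAAAAAAAAAAAAAAAAAAAAAAAAAAAAAAAAAAAAAAAAAAAAAAAAAAAAAAAAAAAAAAAAAAAAAAAAAAAAAAAAAAAAAAAAAAAAAAAAAAAAAAAAAAAAAAAAAAAAAAAAAAAAAAAAAAAAAAAAAAAAAAAAAAAAAAAAAAAAAAAAAAAAAAAAAAAAAAAAAAAAAAAAAAAAAAAAAAAAAAAAAAAAAAAAAAAAAAAAAAAAAAAAAAAAAAAAAAAAAAAAAAAAAAAAAAAAAAAAAAAAAAAAAAAAAAAAAAAAAAAAAAAAAAAAAAAAAAAAAAAAAAAAAAAAAAAAAAAAAAAAAAAAAAAAAAAAAAAAAAAAAAAAAAAAAAAAAAAAAAAAAAAAAAAAAAAAAAAAAAAAAAAAAAAAAAAAAAAAAAAAAAAAAAAAAAAAAAAAAAAAAAAAAAAAAAAAAAAAAAAAAAAAAAAAAAAAADwAAAAAAAAAAAAAAD8AAAAAAAAAAAAAAH+AAAAAAAAAAAAAAH+AAAAAAAAAAAAAAH/AAAAAAAAAAAAAAH/AAAAAAAAAAAAAAH/AAAAAAAAAAAAAAP/gAAAAAAAAAAAAAP/gAAAAAAAAAAAAAP/wAAAAAAAAAAAAAf/wAAAAAAAAAAAAB//wAAAAAAAAAAAAD//wAAAAAAAAAAAAD//wAAAAAAAAAAAAD//gAAAAAAAAAAAAH//gAAAAAAAAAAAA///gAAAAAAAAAAAB///gAAAAAAAAAAAB///wAAAAAAAAAAAA///wAAAAAAAAAAAA///4DwAAAAAAAAAA///4H4AAAAAAAAAAf////8AAAAAAAAAAf////+AAAAAAAAAAf/////AAAAAAAAAAf/////AAAAAAAAAAf/////AAAAAAAAAAf/////AAAAAAAAAA//////AAAAAAAAAA//////AAAAAAAAAB//////AAAAAAAAAD/////+AAAAAAAAAD/////8AAAAAAAAAD/////8AAAAAAAAAD/////4AAAAAAAAAD/////4AAAAAAAAAD/////gAAAAAAAAAD////+AAAAAAAAAAD////4AAAAAAAAAAD////4AAAAAAAAAAD////wAAAAAAAAAAD////wAAAAAAAAAAD////wAAAAAAAAAAD////wAAAAAAAAAAD////wAAAAAAAAAAD////wAAAAAAAAAAD////wAAAAAAAAAAD////wAAAAAAAAAAD////4AAAAAAAAAAD////4AAAAAAAAAAD////wAAAAAAAAAAD////wAAAAAAAAAAD////wAAAAAAAAAAD////wAAAAAAAAAAD////4AAAAAAAAAAD////4AAAAAAAAAAD////wAAAAAAAAAAD////gAAAAAAAAAAD///+AAAAAAAAAAAD///+AAAAAAAAAAAA="/>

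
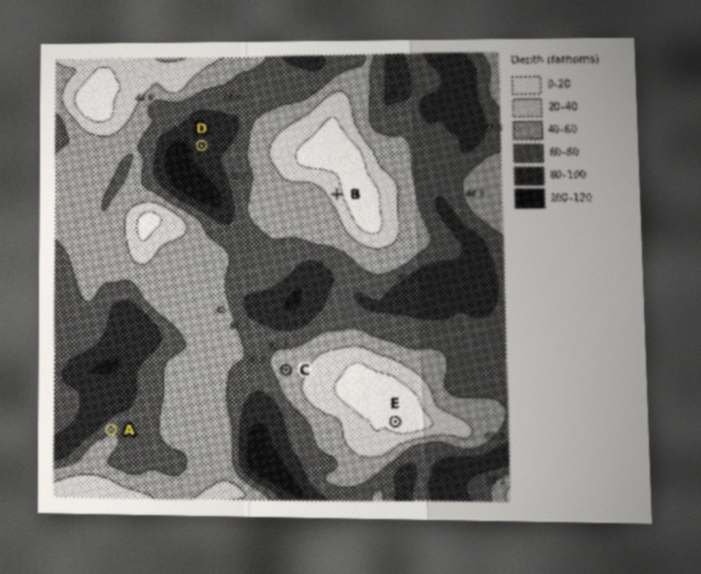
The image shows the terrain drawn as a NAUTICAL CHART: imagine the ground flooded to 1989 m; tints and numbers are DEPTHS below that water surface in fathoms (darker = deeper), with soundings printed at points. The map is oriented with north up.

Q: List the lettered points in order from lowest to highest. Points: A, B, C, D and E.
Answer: D A C B E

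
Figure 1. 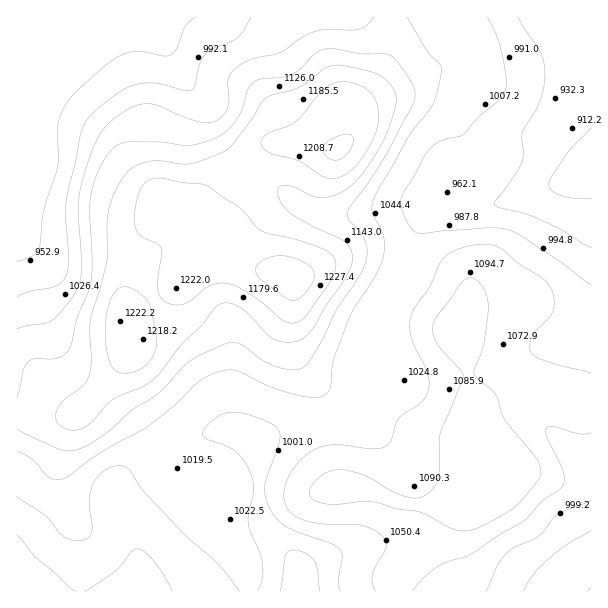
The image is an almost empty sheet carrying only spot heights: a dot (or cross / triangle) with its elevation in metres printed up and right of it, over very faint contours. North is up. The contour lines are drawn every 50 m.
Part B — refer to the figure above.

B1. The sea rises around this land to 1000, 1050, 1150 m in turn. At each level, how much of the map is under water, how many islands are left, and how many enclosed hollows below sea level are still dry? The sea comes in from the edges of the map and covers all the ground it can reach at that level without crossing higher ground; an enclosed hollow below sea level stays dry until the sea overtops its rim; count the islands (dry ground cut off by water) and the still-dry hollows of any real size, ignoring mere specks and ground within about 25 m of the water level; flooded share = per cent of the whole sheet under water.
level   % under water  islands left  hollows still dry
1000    27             0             0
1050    51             0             0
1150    83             1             0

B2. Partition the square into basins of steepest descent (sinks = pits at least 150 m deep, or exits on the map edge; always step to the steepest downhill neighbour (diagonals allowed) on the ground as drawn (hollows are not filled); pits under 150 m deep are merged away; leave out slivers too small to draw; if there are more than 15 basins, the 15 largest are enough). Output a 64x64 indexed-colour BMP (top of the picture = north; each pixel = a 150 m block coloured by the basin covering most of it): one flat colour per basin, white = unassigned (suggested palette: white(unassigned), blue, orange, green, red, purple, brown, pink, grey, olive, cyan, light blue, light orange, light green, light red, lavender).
<image width="64" height="64" href="data:image/bmp;base64,Qk12CAAAAAAAAHYAAAAoAAAAQAAAAEAAAAABAAQAAAAAAAAIAAATCwAAEwsAABAAAAAAAAAA////ALR3HwAOf/8ALKAsACgn1gC9Z5QAS1aMAMJ34wB/f38AIr28AM++FwDox64AeLv/AIrfmACWmP8A1bDFABERERERERERERERERERERERERERETMzMzMzMzMzMzMzERERERERERERERERERERERERERERMzMzMzMzMzMzMzMRERERERERERERERERERERERERERETMzMzMzMzMzMzMxEREREREREREREREREREREREREREREzMzMzMzMzMzMzERERERERERERERERERERERERERERERMzMzMzMzMzMzMREREREREREREREREREREREREREREREzMzMzMzMzMzMxERERERERERERERERERERERERERERERMzMzMzMzMzMzEREREREREREREREREREREREREREREREzMzMzMzMzMzMRERERERERERERERERERERERERERERERMzMzMzMzMzMxEREREREREREREREREREREREREREREREREzMzMzMzMzEREREREREREREREREREREREREREREREREREzMzMzMzMRERERERERERERERERERERERERERERERERERMzMzMzMxEREREREREREREREREREREREREREREREREREzMzMzMzERERERERERERERERERERERERERERERERERETMzMzMzMRERERERERERERERERERERERERERERERERETMzMzMzMxERERERERERERERERERERERERERERERERETMzMzMzMzERERERERERERERERERERERERERERERERERMzMzMzMzMREREREREREREREREREREREREREREREREREzMzMzMzMxERERERERERERERERERERERERERERERERETMzMzMzMzIhERERERERERERERERERERERERERERERERMzMzMzMzMiIiIiERERERERERERERERERERERERERERETMzMzMzMyIiIiIhERERERERERERERERERERERERERERETMzMzERIiIiIiEREREREREREREREREREREREREREREREREREREiIiIiIhERERERERERERERERERERERERERERERERERESIiIiIiIRERERERERERERERERERERERERERERERERERIiIiIiIiEREREREREREREREREREREREREREREREREREiIiIiIiIRERERERERERERERERERERERERERERERERESIiIiIiIhERERERERERERERERERERERERERERERERERIiIiIiIiEREREREREREREREREREREREREREREREREREiIiIiIiIRERERERERERERERERERERERERERERERERESIiIiIiIhERERERERERERERERERERERERERERERERERIiIiIiIiIREREREREREREREREREREREREREREREREREiIiIiIiIiIhERERERERERERERERERERERERERERERESIiIiIiIiIiIRERERERERERERERERERERERERERERERIiIiIiIiIiIiEREREREREREREREREREREREREREREREiIiIiIiIiIiIhERERERERERERERERERERERERERERESIiIiIiIiIiIiIhERERERERERERERERERERERERERERIiIiIiIiIiIiIiIREREREREREREREREREREREREREREiIiIiIiIiIiIiIhERERERERERERERERERERERERERESIiIiIiIiIiIiIiERERERERERERERERERERERERERERIiIiIiIiIiIiIiEREREREREREREREREREREREREREREiIiIiIiIiIiIiERERERERERERERERERERERERERERESIiIiIiIiIiIiIRERERERERERERERERERERERERERERIiIiIiIiIiIiIiEREREREREREREREREREREREREREREiIiIiIiIiIiIiIhERERERERERERERERERERERERERESIiIiIiIiIiIiIiIRERERERERERERERERERERERERERIiIiIiIiIiIiIiIhEREREREREREREREREREREREREREiIiIiIiIiIiIiIiIRERERERERERERERERERERERERESIiIiIiIiIiIiIiIiERERERERERERERERERERERERERIiIiIiIiIiIiIiIiIiEREREiEREREREREREREREREREiIiIiIiIiIiIiIiIiIiIiIiIhERERERERERERERERESIiIiIiIiIiIiIiIiIiIiIiIiERERERERERERERERERIiIiIiIiIiIiIiIiIiIiIiIiIREREREREREREREREREiIiIiIiIiIiIiIiIiIiIiIiIhERERERERERERERERESIiIiIiIiIiIiIiIiIiIiIiIiIRERERERERERERERERIiIiIiIiIiIiIiIiIiIiIiIiIiEREREREREREREREREiIiIiIiIiIiIiIiIiIiIiIiIiIhERERERERERERERESIiIiIiIiIiIiIiIiIiIiIiIiIiERERERERERERERERIiIiIiIiIiIiIiIiIiIiIiIiIiIhEREREREREREREREiIiIiIiIiIiIiIiIiIiIiIiIiIiERERERERERERERESIiIiIiIiIiIiIiIiIiIiIiIiIiIhERERERERERERERIiIiIiIiIiIiIiIiIiIiIiIiIiIiEREREREREREREREiIiIiIiIiIiIiIiIiIiIiIiIiIiIRERERERERERERESIiIiIiIiIiIiIiIiIiIiIiIiIiIhERERERERERERER"/>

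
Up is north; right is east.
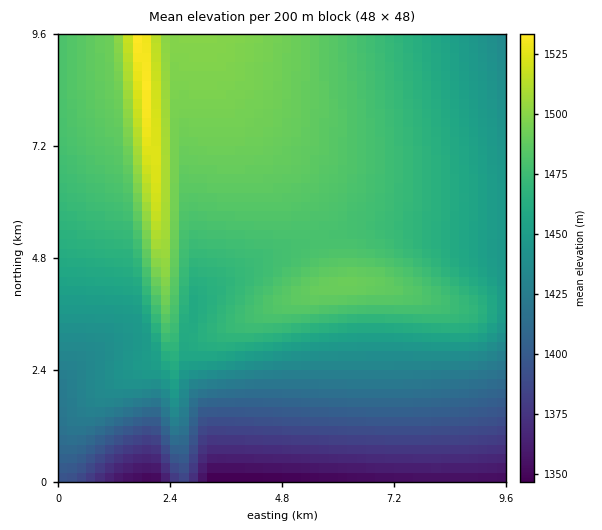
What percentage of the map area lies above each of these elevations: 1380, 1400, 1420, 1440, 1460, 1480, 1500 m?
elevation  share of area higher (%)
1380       92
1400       87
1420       80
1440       72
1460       57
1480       32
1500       4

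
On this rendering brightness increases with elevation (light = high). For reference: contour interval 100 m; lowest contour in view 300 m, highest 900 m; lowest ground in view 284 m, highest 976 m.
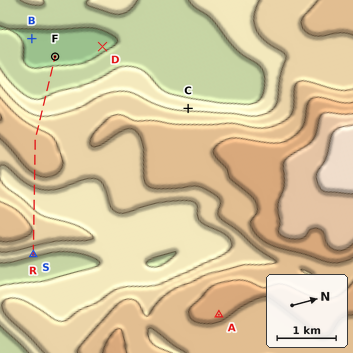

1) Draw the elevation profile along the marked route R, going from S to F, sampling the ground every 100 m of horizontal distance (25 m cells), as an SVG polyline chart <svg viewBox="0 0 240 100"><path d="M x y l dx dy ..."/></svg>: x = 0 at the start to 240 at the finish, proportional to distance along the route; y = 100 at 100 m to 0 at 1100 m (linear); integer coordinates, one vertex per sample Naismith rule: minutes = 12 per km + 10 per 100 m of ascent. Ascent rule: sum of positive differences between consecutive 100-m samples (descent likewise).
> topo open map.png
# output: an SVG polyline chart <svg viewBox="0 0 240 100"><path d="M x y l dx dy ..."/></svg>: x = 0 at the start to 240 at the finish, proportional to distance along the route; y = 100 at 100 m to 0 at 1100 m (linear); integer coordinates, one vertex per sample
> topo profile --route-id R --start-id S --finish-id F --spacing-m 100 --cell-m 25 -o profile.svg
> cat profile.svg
<svg viewBox="0 0 240 100"><path d="M0 68l7-5 7-6 7-5 7-1 7 1 7 3 7 3 7 3 7 2 7 0 7-2 7-3 8-5 7-4 7-4 7-3 7-1 7 0 7 1 7 2 7 4 7 4 7 5 7 4 7 4 7 3 7 2 7 2 7 2 7 2 7 2 7 1 7 2 7 0 1 0"/></svg>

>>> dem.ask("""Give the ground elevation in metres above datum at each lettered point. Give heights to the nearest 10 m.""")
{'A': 730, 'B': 290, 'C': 480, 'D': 290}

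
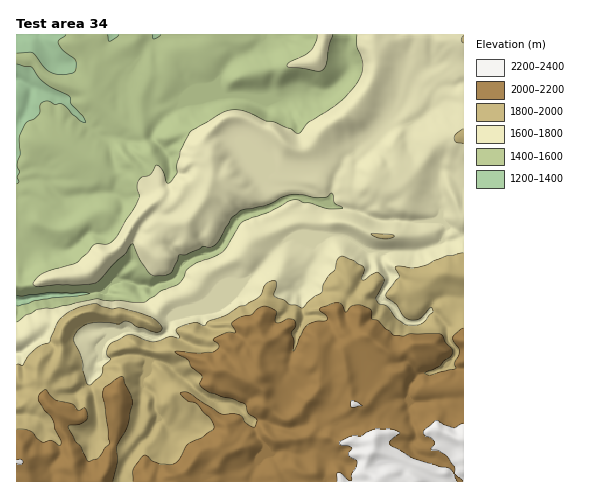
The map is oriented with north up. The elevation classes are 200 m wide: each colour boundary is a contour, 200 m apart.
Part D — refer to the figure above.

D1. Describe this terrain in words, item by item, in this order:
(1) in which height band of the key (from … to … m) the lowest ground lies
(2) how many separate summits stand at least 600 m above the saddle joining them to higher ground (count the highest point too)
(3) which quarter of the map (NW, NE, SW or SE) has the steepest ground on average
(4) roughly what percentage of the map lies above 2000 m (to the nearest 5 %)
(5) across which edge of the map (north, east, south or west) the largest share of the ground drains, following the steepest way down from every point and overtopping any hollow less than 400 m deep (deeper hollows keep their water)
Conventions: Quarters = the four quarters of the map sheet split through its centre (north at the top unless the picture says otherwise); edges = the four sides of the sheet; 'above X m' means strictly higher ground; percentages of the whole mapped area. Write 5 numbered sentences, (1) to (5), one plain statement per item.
(1) The lowest point is somewhere between 1200 and 1400 m.
(2) Counting only tops that stand 600 m proud, the map has 1 summit.
(3) The south-west quarter is the steepest part of the map.
(4) Ground above 2000 m makes up about 25 % of the sheet.
(5) The largest share of the runoff leaves by the western edge.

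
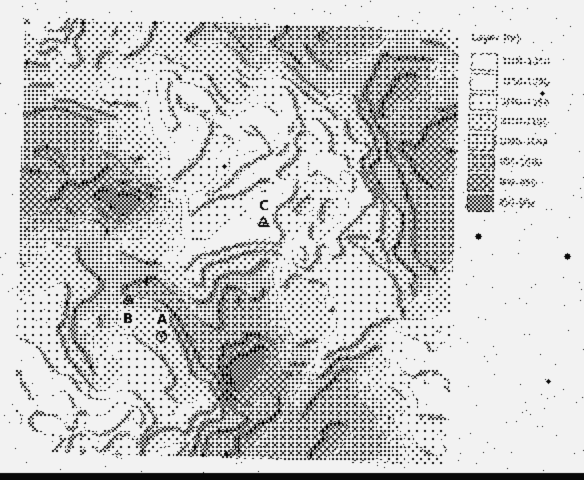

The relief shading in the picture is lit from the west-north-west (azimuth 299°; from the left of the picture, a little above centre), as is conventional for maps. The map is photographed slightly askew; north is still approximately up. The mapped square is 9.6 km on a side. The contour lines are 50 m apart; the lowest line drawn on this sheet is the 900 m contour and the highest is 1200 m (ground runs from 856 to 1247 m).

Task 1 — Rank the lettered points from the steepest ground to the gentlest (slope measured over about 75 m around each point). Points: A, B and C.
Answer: B C A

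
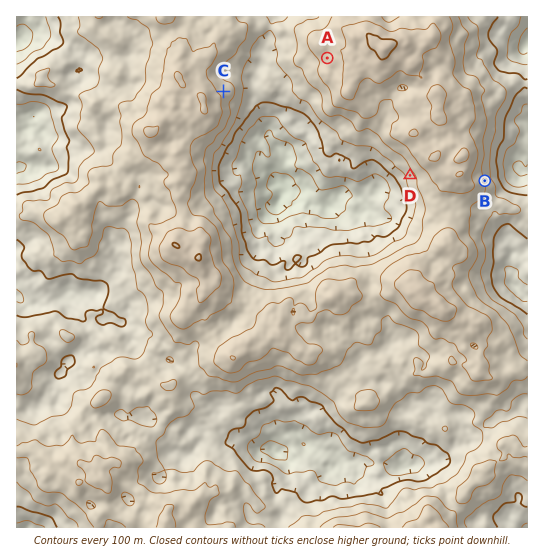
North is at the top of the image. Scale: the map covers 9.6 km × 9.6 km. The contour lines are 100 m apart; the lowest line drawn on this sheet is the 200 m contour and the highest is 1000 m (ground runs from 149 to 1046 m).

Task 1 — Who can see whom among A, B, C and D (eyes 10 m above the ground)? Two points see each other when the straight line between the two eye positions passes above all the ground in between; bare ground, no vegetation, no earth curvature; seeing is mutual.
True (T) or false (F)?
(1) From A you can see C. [T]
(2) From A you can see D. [F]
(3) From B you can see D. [F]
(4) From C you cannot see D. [F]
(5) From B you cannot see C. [T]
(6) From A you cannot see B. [T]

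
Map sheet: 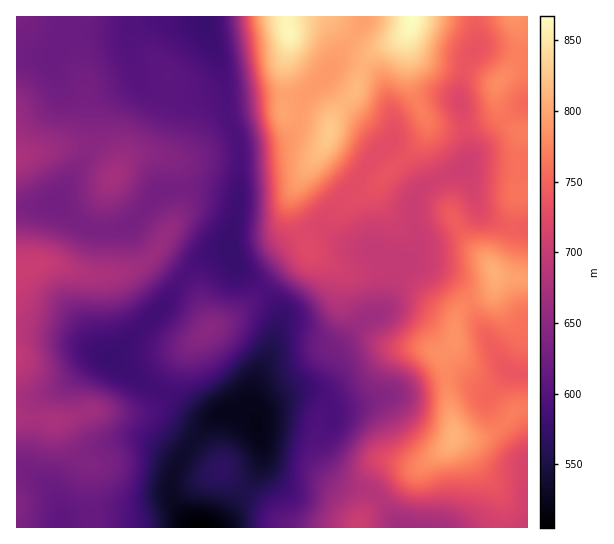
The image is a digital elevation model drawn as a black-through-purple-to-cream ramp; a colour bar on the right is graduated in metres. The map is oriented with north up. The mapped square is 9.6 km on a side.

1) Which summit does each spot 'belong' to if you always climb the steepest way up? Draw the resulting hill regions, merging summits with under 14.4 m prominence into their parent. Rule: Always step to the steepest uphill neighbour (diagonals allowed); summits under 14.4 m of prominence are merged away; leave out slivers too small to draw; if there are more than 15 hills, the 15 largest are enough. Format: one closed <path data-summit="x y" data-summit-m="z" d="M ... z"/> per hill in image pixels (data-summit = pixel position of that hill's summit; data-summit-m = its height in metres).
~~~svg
<path data-summit="34 266" data-summit-m="703" d="M195 188l-25 1-12 4-27 31-14 5-30-1-13-8-19-17-39 6 1 319 178-1-20-21-6-12 0-7 6-17 8-15 16-22 14-15-15-2-29-21-20-10-26-16-11-11 53-55 19-26 15-16 16-9 16-3-2-10 7-22 1-18-3-3-9-3z"/><path data-summit="411 17" data-summit-m="867" d="M475 16l-112 0-2 9-25 34-1 5 15-1 12 4 17 10 5 8 7 21 2 13 0 19-18 17-20 30-24 26-7 12 0 6 5 6-7-6-13 2-23 12-27 21-8 4-12 1 34 30 7 12 0 10-8 25-16 32-4 13 0 18 3 8 2-4 10-9 46-23 7-7 15-25 23-24 25-16 10-40 6-5 7-1 6-6 7-15 4-5 35-16 17-12 0-15-11-24 5-11 0-12-10-54 6-27 12-20z"/><path data-summit="454 437" data-summit-m="809" d="M411 263l-14 2-4 4-10 40-25 16-23 24-15 25-7 7-39 19-17 13 0 16 8 8 24 4 20 7 11 17 15 15 14 7 20 4 8 5 24 32 126 0 1-154-18-2-7-7-34-63-12-17-27-16z"/><path data-summit="330 131" data-summit-m="827" d="M350 63l-15 1-31 31-8 32-7 9-15 5-31 4-4 4 0 49-10 49 4 14 6 7 12 0 8-4 27-21 16-10 11-4 12 2-1-8 7-12 24-26 20-30 17-14 1-22-9-34-11-13z"/><path data-summit="114 177" data-summit-m="671" d="M138 76l-7 7-33 17-5 6-2 39-8 16-27 40 0 2 18 17 17 9 26 0 14-5 20-23 12-10 32-3 44 10 1-45-5-22-8-17-3-31-6 8-9 4-18 4-20 0-22-10z"/><path data-summit="209 330" data-summit-m="647" d="M230 249l-15 3-16 9-15 16-19 26-53 55 15 14 42 23 18 14 15 8 11 0 9-4 21 0 12 4-3-8 1-23 16-33 11-32 0-10-7-12-37-33z"/><path data-summit="17 158" data-summit-m="677" d="M131 27l-6 5-58 0-4 3-8 19-4 2-35-1 1 153 21-1 18-5 35-57 2-39 13-11 31-17 0-5-9-22 0-16z"/><path data-summit="514 17" data-summit-m="786" d="M527 16l-51 1 1 29-12 20-6 27 10 54 0 12-5 11 7 12 6 25 14 13 20 8 17-1z"/><path data-summit="494 273" data-summit-m="806" d="M477 204l-8 11-46 22-4 5-7 15-8 6 7 0 14 4 32 18 12 17 34 63 7 7 17 1 1-144-17-1-14-5-14-8z"/><path data-summit="289 31" data-summit-m="862" d="M362 16l-156 0 1 14 14 39 4 30 8 2 29-4 40 0 27-26 32-46z"/><path data-summit="358 525" data-summit-m="706" d="M261 435l2 22-6 14-28 43-16 14 187-1-23-31-8-5-20-4-14-7-15-15-11-17-20-7-20-2z"/>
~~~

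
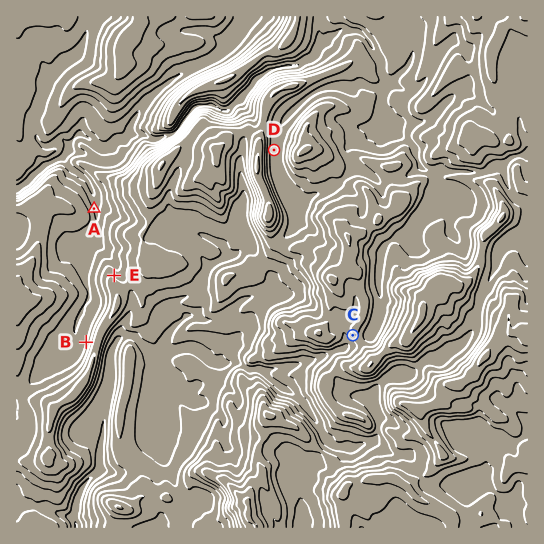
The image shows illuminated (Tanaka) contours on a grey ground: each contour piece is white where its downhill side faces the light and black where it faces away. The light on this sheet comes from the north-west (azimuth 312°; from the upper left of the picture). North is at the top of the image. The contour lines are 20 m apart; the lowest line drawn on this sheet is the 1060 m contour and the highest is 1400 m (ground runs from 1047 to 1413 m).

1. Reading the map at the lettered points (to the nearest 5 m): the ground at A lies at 1095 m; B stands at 1135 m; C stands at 1295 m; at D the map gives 1225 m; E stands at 1175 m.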